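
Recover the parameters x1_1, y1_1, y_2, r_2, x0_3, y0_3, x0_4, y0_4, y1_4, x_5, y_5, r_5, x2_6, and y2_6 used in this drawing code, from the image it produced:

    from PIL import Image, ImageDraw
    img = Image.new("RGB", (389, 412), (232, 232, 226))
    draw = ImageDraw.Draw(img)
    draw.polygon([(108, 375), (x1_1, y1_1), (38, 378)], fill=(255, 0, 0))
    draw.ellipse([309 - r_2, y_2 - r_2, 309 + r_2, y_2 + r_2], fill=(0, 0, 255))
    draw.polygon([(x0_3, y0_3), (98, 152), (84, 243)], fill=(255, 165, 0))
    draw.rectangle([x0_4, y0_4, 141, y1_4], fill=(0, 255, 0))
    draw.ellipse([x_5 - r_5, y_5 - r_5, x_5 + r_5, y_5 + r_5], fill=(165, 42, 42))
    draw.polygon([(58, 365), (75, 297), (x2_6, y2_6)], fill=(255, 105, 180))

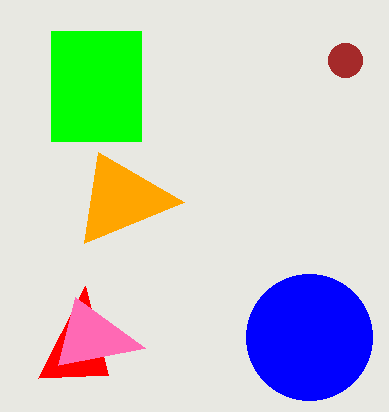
x1_1 = 85, y1_1 = 286, y_2 = 337, r_2 = 63, x0_3 = 184, y0_3 = 202, x0_4 = 51, y0_4 = 31, y1_4 = 141, x_5 = 345, y_5 = 60, r_5 = 17, x2_6 = 145, y2_6 = 348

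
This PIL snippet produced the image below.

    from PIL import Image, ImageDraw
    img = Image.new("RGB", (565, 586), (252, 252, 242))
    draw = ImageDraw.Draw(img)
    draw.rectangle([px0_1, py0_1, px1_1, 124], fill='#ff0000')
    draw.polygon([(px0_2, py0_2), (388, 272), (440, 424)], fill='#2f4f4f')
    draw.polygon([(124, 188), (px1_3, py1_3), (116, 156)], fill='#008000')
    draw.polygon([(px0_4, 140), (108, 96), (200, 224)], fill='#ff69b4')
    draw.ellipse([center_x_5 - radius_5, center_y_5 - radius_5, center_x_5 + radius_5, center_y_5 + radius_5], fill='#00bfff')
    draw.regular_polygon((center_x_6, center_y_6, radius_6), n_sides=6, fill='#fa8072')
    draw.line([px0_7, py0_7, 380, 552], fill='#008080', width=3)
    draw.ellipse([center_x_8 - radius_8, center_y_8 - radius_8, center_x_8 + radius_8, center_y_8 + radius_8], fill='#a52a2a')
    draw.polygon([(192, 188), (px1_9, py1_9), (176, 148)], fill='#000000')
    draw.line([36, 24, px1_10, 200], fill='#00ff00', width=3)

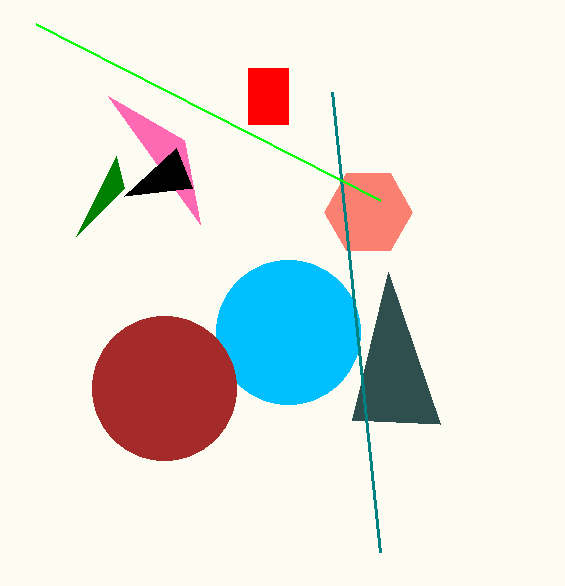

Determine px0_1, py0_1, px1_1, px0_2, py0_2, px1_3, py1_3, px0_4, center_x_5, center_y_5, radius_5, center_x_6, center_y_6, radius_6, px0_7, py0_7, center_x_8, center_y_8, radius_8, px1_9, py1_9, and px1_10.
px0_1 = 248
py0_1 = 68
px1_1 = 288
px0_2 = 352
py0_2 = 420
px1_3 = 76
py1_3 = 236
px0_4 = 184
center_x_5 = 288
center_y_5 = 332
radius_5 = 72
center_x_6 = 368
center_y_6 = 212
radius_6 = 44
px0_7 = 332
py0_7 = 92
center_x_8 = 164
center_y_8 = 388
radius_8 = 72
px1_9 = 124
py1_9 = 196
px1_10 = 380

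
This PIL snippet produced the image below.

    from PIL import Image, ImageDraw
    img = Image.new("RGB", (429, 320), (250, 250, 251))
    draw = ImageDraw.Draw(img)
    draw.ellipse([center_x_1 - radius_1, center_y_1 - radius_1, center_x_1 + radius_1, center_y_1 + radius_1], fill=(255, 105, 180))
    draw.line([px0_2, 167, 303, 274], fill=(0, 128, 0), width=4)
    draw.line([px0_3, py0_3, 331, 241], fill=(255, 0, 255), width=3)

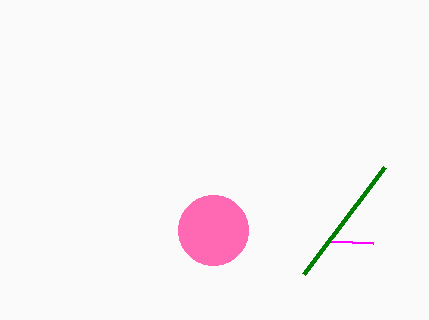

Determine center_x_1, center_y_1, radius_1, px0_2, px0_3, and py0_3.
center_x_1 = 213, center_y_1 = 230, radius_1 = 35, px0_2 = 384, px0_3 = 373, py0_3 = 243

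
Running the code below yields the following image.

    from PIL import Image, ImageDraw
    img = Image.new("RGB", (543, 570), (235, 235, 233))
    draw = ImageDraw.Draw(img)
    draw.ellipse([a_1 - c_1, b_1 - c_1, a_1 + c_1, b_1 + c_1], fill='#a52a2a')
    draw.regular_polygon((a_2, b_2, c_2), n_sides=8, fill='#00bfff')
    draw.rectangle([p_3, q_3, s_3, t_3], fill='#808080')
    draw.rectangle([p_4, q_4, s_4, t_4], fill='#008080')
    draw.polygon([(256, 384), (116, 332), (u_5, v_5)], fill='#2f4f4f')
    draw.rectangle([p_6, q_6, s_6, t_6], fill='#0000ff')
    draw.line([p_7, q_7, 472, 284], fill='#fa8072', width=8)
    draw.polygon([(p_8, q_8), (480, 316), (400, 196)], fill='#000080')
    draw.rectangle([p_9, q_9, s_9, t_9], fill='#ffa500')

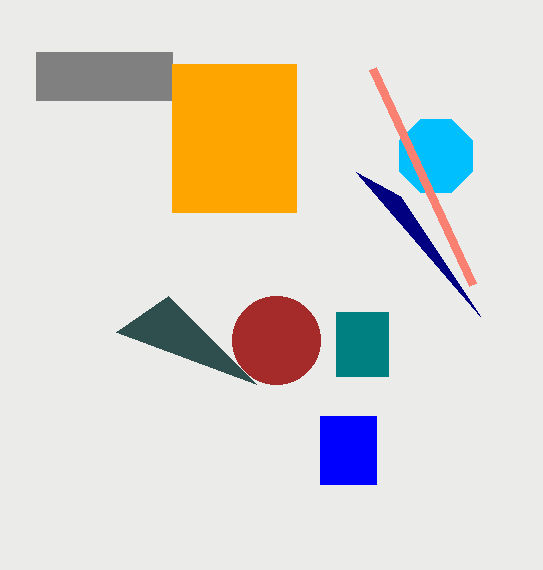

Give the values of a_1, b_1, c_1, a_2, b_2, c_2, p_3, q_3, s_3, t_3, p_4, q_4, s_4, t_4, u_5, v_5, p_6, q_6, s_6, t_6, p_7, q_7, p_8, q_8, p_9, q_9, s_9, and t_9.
a_1 = 276, b_1 = 340, c_1 = 44, a_2 = 436, b_2 = 156, c_2 = 40, p_3 = 36, q_3 = 52, s_3 = 172, t_3 = 100, p_4 = 336, q_4 = 312, s_4 = 388, t_4 = 376, u_5 = 168, v_5 = 296, p_6 = 320, q_6 = 416, s_6 = 376, t_6 = 484, p_7 = 372, q_7 = 68, p_8 = 356, q_8 = 172, p_9 = 172, q_9 = 64, s_9 = 296, t_9 = 212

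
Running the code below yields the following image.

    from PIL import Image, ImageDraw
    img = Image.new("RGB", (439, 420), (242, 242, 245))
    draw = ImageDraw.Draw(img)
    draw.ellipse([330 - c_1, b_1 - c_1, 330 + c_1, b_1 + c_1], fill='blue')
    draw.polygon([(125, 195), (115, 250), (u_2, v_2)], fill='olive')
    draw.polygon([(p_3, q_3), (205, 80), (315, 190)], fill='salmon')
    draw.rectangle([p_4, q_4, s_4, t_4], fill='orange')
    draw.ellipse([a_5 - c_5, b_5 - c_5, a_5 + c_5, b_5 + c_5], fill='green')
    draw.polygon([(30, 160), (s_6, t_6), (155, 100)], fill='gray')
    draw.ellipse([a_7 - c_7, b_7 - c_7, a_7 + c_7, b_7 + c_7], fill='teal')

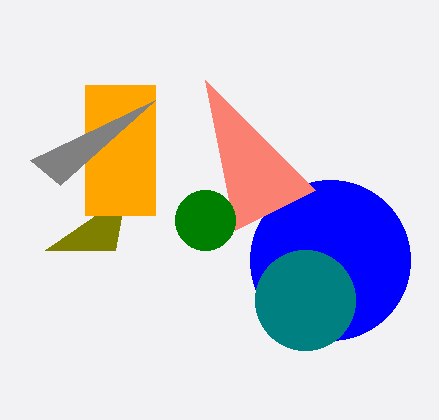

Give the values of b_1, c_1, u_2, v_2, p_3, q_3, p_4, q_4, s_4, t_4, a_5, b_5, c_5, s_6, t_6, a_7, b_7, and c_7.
b_1 = 260; c_1 = 80; u_2 = 45; v_2 = 250; p_3 = 235; q_3 = 230; p_4 = 85; q_4 = 85; s_4 = 155; t_4 = 215; a_5 = 205; b_5 = 220; c_5 = 30; s_6 = 60; t_6 = 185; a_7 = 305; b_7 = 300; c_7 = 50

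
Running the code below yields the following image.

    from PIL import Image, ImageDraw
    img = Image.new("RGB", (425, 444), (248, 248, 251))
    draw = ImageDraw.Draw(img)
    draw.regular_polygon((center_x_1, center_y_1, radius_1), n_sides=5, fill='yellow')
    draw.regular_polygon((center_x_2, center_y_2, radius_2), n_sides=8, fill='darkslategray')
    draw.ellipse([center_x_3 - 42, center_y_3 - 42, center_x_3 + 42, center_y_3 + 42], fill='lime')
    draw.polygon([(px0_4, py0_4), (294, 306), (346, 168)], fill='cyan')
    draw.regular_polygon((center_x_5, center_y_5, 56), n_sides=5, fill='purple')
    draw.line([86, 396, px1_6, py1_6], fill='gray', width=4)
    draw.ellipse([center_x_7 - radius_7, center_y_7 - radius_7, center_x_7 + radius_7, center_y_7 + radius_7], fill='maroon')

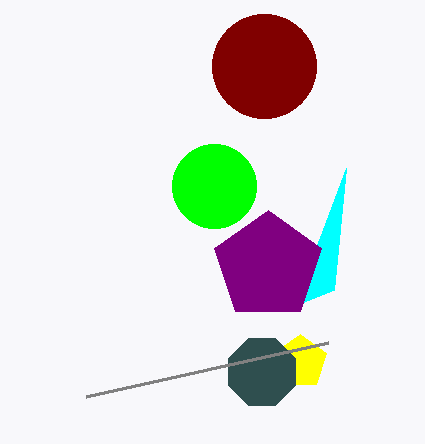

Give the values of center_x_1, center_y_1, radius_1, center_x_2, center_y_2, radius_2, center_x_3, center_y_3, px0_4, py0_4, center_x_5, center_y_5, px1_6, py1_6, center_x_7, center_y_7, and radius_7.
center_x_1 = 300, center_y_1 = 362, radius_1 = 28, center_x_2 = 262, center_y_2 = 372, radius_2 = 36, center_x_3 = 214, center_y_3 = 186, px0_4 = 334, py0_4 = 290, center_x_5 = 268, center_y_5 = 266, px1_6 = 328, py1_6 = 342, center_x_7 = 264, center_y_7 = 66, radius_7 = 52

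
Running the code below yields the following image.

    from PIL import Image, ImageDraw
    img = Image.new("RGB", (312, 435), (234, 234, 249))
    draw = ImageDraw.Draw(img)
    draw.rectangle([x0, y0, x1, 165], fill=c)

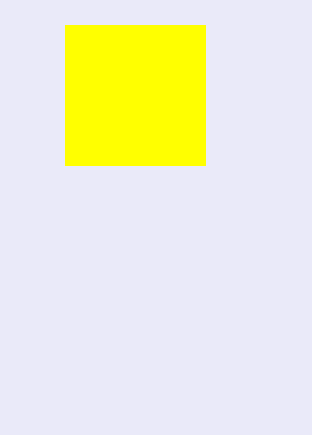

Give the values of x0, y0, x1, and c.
x0 = 65
y0 = 25
x1 = 205
c = 'yellow'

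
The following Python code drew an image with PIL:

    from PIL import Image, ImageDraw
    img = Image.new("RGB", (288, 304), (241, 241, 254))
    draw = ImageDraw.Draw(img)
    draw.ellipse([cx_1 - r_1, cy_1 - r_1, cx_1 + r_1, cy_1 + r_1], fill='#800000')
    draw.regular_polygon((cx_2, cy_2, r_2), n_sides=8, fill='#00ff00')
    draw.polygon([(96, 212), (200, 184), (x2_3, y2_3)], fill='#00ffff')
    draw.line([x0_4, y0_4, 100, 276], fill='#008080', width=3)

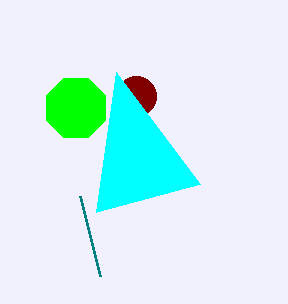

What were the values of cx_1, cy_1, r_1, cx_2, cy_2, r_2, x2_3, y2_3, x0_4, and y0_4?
cx_1 = 136, cy_1 = 96, r_1 = 20, cx_2 = 76, cy_2 = 108, r_2 = 32, x2_3 = 116, y2_3 = 72, x0_4 = 80, y0_4 = 196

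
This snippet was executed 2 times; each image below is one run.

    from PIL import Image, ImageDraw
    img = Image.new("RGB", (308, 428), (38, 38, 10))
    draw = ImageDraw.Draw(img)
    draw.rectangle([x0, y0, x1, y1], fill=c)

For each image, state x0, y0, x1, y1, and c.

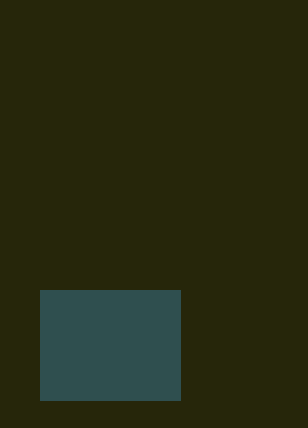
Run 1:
x0 = 40; y0 = 290; x1 = 180; y1 = 400; c = 'darkslategray'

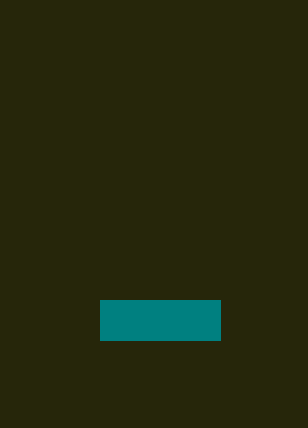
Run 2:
x0 = 100
y0 = 300
x1 = 220
y1 = 340
c = 'teal'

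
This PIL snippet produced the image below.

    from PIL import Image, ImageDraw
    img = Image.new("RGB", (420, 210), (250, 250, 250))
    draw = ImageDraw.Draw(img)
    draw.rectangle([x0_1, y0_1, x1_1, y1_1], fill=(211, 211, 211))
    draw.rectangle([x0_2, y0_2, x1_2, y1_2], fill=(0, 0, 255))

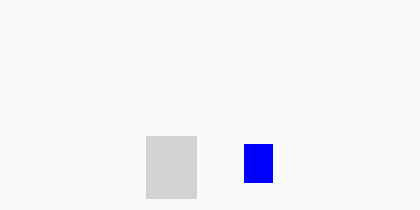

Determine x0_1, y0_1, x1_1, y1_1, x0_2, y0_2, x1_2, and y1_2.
x0_1 = 146
y0_1 = 136
x1_1 = 196
y1_1 = 198
x0_2 = 244
y0_2 = 144
x1_2 = 272
y1_2 = 182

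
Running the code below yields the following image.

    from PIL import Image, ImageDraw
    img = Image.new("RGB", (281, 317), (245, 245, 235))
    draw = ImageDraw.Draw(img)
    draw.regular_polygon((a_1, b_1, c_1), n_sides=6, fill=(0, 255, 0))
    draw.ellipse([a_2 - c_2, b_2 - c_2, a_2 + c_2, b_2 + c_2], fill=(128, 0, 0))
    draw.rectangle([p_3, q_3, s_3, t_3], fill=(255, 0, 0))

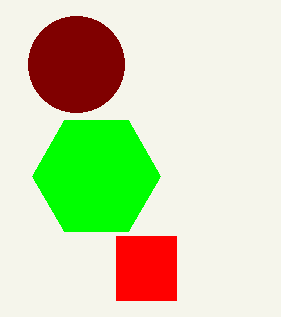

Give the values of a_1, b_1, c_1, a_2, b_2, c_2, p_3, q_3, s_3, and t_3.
a_1 = 96
b_1 = 176
c_1 = 64
a_2 = 76
b_2 = 64
c_2 = 48
p_3 = 116
q_3 = 236
s_3 = 176
t_3 = 300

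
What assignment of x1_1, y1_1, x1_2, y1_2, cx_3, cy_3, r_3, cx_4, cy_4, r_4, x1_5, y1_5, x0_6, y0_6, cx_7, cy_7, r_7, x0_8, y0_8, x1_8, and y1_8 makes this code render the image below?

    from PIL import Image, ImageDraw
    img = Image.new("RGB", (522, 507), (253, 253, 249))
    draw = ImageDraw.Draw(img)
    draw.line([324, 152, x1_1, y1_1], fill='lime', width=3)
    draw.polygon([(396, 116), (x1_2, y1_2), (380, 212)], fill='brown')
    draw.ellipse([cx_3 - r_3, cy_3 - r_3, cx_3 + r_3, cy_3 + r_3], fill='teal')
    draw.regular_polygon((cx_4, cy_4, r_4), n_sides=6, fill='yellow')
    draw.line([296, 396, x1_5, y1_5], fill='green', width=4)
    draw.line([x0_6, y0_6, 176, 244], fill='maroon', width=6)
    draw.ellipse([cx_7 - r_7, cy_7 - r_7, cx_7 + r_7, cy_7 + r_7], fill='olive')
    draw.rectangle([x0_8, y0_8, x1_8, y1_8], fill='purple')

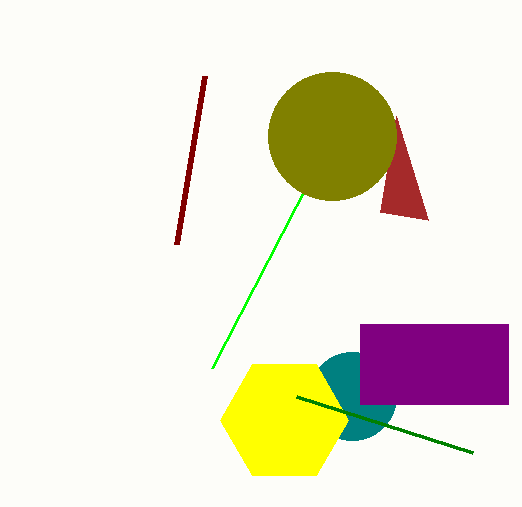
x1_1 = 212; y1_1 = 368; x1_2 = 428; y1_2 = 220; cx_3 = 352; cy_3 = 396; r_3 = 44; cx_4 = 284; cy_4 = 420; r_4 = 64; x1_5 = 472; y1_5 = 452; x0_6 = 204; y0_6 = 76; cx_7 = 332; cy_7 = 136; r_7 = 64; x0_8 = 360; y0_8 = 324; x1_8 = 508; y1_8 = 404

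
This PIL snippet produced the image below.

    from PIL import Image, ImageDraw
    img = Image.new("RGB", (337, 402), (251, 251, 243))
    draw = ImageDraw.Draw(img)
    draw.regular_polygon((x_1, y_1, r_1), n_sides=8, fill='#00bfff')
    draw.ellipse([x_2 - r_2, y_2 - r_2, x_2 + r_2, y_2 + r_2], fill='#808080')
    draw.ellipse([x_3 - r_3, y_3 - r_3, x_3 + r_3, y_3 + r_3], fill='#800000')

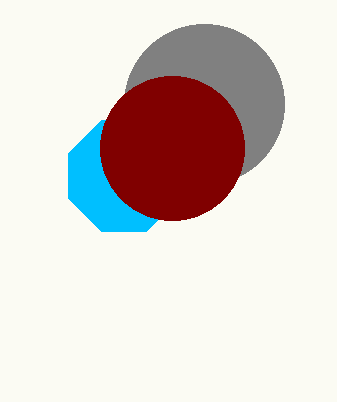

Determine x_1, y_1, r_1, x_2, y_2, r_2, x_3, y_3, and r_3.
x_1 = 124, y_1 = 176, r_1 = 60, x_2 = 204, y_2 = 104, r_2 = 80, x_3 = 172, y_3 = 148, r_3 = 72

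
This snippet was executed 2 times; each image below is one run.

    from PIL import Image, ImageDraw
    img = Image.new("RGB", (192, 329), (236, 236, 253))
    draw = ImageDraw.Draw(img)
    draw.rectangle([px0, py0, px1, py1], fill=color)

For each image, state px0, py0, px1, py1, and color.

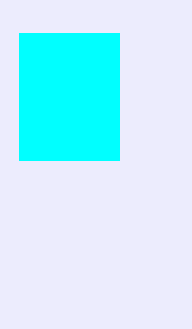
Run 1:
px0 = 19; py0 = 33; px1 = 119; py1 = 160; color = 'cyan'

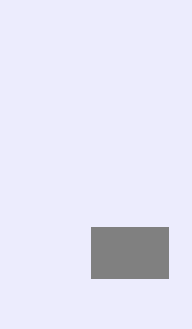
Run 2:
px0 = 91, py0 = 227, px1 = 168, py1 = 278, color = 'gray'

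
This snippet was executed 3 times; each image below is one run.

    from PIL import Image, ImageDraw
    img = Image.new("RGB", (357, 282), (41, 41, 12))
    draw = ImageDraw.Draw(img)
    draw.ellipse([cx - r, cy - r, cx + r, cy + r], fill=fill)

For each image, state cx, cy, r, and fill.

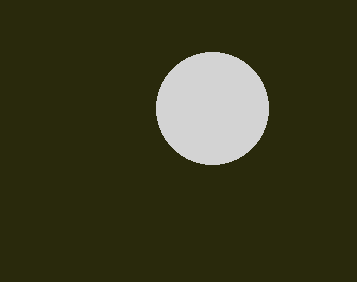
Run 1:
cx = 212; cy = 108; r = 56; fill = 'lightgray'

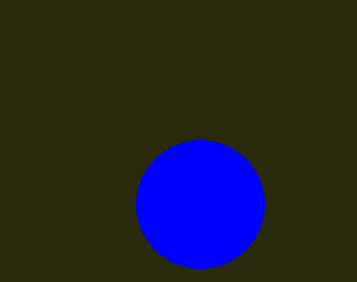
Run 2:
cx = 200, cy = 204, r = 64, fill = 'blue'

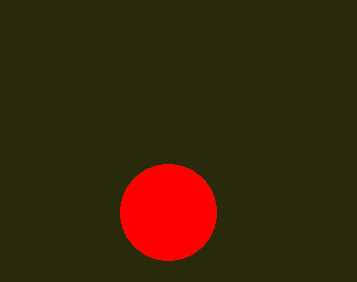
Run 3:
cx = 168, cy = 212, r = 48, fill = 'red'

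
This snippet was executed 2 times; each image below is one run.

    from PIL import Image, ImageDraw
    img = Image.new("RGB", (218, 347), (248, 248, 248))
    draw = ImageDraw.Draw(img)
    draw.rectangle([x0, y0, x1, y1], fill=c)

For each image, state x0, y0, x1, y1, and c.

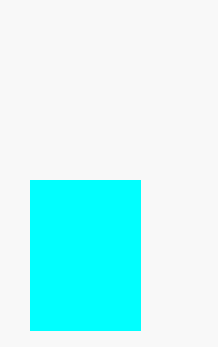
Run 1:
x0 = 30, y0 = 180, x1 = 140, y1 = 330, c = 'cyan'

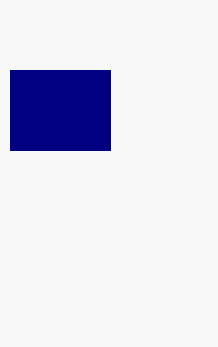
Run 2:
x0 = 10; y0 = 70; x1 = 110; y1 = 150; c = 'navy'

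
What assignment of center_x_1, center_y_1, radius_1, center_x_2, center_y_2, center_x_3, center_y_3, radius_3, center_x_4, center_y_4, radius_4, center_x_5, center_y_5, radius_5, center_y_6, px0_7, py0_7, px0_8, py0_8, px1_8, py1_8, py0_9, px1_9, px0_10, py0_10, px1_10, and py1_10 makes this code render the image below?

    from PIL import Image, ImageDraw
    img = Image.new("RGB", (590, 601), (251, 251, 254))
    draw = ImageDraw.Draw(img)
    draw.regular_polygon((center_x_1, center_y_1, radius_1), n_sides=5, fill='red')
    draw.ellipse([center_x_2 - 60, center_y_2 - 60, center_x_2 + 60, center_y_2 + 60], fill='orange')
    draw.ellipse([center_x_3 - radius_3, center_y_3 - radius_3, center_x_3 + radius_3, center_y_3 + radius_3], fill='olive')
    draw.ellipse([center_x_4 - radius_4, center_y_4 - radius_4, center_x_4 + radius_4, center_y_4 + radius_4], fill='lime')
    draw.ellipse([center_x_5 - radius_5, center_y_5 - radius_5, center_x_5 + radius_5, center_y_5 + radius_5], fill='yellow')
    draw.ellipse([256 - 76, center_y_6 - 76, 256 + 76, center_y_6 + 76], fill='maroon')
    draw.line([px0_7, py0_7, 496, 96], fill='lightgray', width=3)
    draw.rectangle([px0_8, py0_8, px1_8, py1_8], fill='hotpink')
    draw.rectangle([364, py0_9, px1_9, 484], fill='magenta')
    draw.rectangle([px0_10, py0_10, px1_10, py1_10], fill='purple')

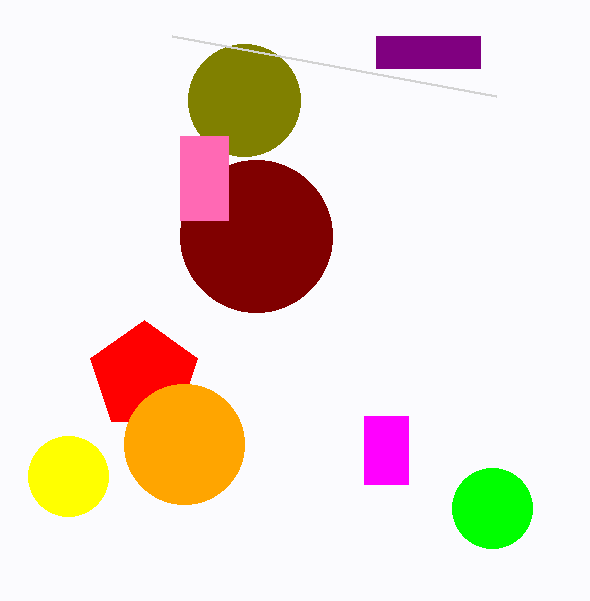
center_x_1 = 144, center_y_1 = 376, radius_1 = 56, center_x_2 = 184, center_y_2 = 444, center_x_3 = 244, center_y_3 = 100, radius_3 = 56, center_x_4 = 492, center_y_4 = 508, radius_4 = 40, center_x_5 = 68, center_y_5 = 476, radius_5 = 40, center_y_6 = 236, px0_7 = 172, py0_7 = 36, px0_8 = 180, py0_8 = 136, px1_8 = 228, py1_8 = 220, py0_9 = 416, px1_9 = 408, px0_10 = 376, py0_10 = 36, px1_10 = 480, py1_10 = 68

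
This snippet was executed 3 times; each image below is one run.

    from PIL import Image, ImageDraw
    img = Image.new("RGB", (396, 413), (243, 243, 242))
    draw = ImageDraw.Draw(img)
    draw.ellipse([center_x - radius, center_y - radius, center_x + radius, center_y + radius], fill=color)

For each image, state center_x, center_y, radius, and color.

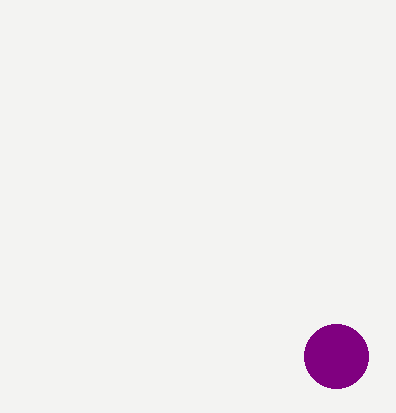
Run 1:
center_x = 336; center_y = 356; radius = 32; color = 'purple'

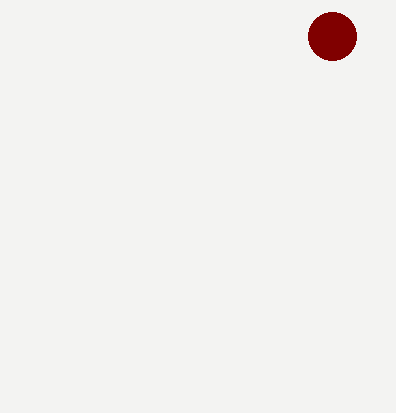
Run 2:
center_x = 332; center_y = 36; radius = 24; color = 'maroon'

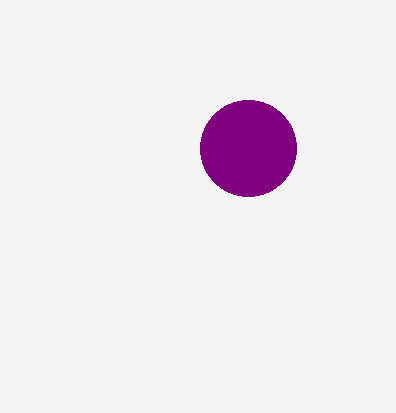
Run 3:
center_x = 248, center_y = 148, radius = 48, color = 'purple'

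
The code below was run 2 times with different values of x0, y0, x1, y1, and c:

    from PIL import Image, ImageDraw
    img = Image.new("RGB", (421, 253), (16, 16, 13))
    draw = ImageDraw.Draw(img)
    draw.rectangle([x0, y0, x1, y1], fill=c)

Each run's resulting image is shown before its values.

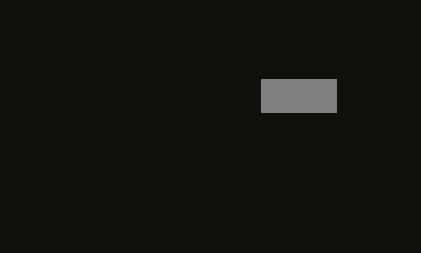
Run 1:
x0 = 261, y0 = 79, x1 = 336, y1 = 112, c = 'gray'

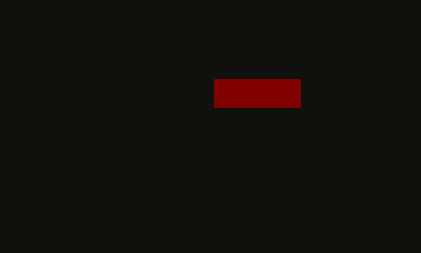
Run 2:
x0 = 214; y0 = 79; x1 = 300; y1 = 107; c = 'maroon'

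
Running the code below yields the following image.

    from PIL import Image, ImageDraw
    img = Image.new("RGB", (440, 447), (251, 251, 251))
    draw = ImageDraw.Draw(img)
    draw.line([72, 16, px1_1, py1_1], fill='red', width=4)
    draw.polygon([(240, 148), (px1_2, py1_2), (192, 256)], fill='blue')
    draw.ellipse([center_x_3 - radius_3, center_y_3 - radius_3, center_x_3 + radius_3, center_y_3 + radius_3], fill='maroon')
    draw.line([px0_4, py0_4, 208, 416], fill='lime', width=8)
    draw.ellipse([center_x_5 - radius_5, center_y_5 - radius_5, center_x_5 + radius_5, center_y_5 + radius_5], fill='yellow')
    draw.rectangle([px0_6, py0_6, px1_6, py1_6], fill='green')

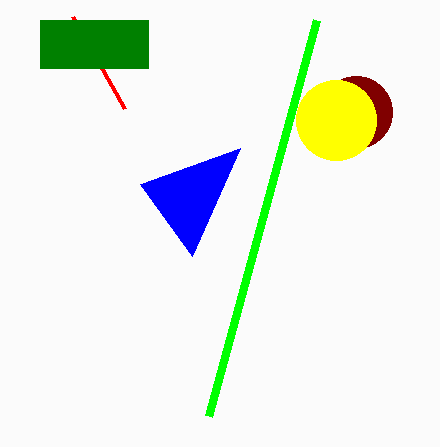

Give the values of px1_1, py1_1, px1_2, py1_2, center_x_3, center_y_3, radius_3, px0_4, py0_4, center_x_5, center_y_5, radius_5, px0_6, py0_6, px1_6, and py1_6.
px1_1 = 124; py1_1 = 108; px1_2 = 140; py1_2 = 184; center_x_3 = 356; center_y_3 = 112; radius_3 = 36; px0_4 = 316; py0_4 = 20; center_x_5 = 336; center_y_5 = 120; radius_5 = 40; px0_6 = 40; py0_6 = 20; px1_6 = 148; py1_6 = 68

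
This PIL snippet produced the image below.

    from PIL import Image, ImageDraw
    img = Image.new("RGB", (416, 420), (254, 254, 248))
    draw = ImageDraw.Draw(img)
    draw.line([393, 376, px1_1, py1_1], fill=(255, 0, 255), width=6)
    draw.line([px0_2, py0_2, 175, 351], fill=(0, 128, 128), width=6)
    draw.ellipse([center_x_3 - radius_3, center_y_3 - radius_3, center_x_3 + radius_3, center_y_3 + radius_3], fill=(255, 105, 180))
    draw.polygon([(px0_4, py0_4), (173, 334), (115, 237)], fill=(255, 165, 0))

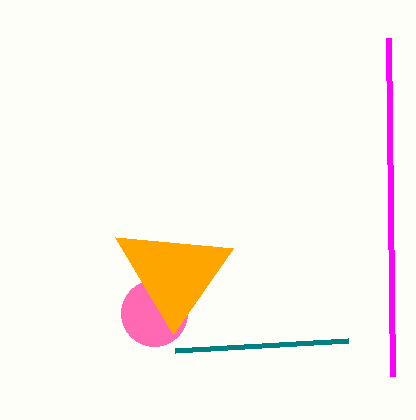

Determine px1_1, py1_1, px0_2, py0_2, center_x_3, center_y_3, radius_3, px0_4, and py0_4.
px1_1 = 389; py1_1 = 38; px0_2 = 348; py0_2 = 341; center_x_3 = 154; center_y_3 = 313; radius_3 = 33; px0_4 = 233; py0_4 = 248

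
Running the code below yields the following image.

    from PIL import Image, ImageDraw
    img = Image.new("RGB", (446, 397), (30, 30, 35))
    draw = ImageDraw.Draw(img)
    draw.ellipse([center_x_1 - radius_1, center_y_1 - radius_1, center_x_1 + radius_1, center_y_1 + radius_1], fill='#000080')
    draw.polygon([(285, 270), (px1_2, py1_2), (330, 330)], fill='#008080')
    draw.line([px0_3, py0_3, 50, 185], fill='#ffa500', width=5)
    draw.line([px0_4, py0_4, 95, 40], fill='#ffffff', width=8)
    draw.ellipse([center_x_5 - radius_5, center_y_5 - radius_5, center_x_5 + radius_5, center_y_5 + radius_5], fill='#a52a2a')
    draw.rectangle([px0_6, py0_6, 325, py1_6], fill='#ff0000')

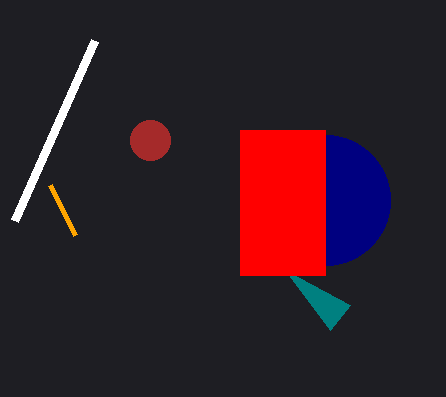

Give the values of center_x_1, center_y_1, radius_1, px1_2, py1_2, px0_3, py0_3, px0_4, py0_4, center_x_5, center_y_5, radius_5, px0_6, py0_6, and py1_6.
center_x_1 = 325
center_y_1 = 200
radius_1 = 65
px1_2 = 350
py1_2 = 305
px0_3 = 75
py0_3 = 235
px0_4 = 15
py0_4 = 220
center_x_5 = 150
center_y_5 = 140
radius_5 = 20
px0_6 = 240
py0_6 = 130
py1_6 = 275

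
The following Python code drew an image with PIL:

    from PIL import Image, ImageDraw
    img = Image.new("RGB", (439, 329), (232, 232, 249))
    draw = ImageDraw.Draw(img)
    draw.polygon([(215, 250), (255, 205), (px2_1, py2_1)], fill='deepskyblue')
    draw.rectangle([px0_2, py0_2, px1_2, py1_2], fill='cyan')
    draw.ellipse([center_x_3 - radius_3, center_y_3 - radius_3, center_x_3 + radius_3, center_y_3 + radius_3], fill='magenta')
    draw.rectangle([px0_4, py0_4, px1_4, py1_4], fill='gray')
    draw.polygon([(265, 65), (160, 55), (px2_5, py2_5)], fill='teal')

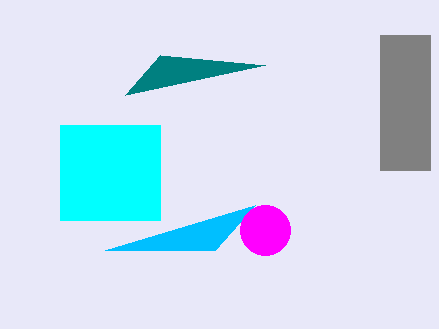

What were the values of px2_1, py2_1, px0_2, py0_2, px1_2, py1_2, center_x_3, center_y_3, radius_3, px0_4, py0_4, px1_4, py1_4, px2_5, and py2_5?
px2_1 = 105; py2_1 = 250; px0_2 = 60; py0_2 = 125; px1_2 = 160; py1_2 = 220; center_x_3 = 265; center_y_3 = 230; radius_3 = 25; px0_4 = 380; py0_4 = 35; px1_4 = 430; py1_4 = 170; px2_5 = 125; py2_5 = 95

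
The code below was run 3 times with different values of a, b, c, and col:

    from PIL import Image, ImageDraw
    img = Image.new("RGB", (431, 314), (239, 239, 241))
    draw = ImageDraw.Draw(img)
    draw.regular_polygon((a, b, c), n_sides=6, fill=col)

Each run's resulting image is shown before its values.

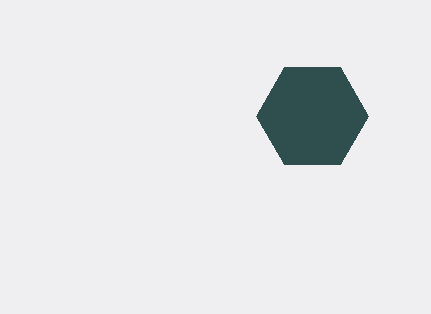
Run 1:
a = 312
b = 116
c = 56
col = 'darkslategray'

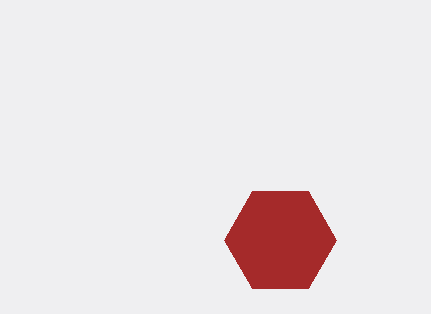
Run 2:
a = 280; b = 240; c = 56; col = 'brown'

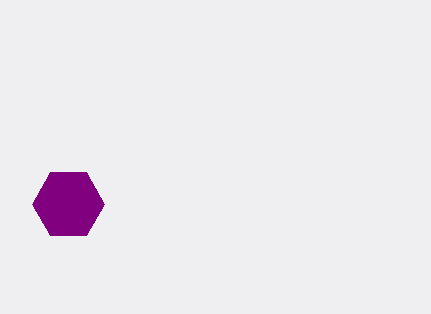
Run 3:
a = 68
b = 204
c = 36
col = 'purple'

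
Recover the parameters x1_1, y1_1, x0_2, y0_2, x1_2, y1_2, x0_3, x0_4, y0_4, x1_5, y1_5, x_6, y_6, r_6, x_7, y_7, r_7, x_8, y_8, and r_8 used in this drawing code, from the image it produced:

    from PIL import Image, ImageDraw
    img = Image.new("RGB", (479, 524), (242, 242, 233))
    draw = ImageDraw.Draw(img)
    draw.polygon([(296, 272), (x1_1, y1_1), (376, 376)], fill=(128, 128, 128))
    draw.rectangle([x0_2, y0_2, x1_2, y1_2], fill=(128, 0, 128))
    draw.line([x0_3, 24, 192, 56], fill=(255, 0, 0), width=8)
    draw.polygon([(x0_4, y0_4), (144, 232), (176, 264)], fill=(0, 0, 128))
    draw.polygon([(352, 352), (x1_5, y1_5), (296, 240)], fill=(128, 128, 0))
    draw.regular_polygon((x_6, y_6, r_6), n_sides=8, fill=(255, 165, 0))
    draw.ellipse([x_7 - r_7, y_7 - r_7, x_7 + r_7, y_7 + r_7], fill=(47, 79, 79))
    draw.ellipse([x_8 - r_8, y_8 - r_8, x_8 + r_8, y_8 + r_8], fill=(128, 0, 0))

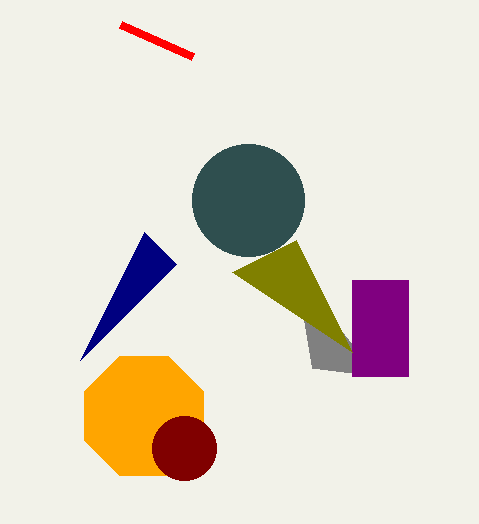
x1_1 = 312
y1_1 = 368
x0_2 = 352
y0_2 = 280
x1_2 = 408
y1_2 = 376
x0_3 = 120
x0_4 = 80
y0_4 = 360
x1_5 = 232
y1_5 = 272
x_6 = 144
y_6 = 416
r_6 = 64
x_7 = 248
y_7 = 200
r_7 = 56
x_8 = 184
y_8 = 448
r_8 = 32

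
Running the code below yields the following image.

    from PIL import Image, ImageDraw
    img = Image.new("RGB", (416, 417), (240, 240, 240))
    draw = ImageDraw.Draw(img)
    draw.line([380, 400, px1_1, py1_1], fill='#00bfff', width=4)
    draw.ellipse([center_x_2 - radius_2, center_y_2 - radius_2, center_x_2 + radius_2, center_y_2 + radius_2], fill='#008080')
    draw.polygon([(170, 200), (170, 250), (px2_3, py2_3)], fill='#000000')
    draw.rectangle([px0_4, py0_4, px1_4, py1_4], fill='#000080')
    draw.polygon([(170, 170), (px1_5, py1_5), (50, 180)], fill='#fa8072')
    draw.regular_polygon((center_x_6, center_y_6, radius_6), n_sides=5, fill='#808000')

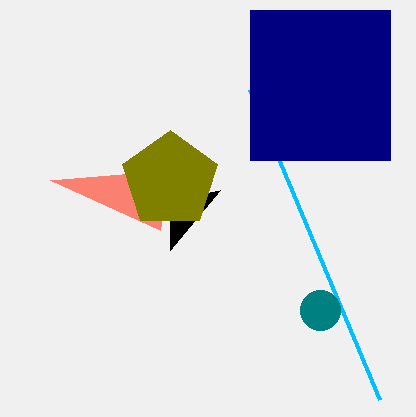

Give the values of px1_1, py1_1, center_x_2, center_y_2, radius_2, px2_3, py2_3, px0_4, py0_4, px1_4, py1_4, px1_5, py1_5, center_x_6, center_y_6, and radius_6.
px1_1 = 250; py1_1 = 90; center_x_2 = 320; center_y_2 = 310; radius_2 = 20; px2_3 = 220; py2_3 = 190; px0_4 = 250; py0_4 = 10; px1_4 = 390; py1_4 = 160; px1_5 = 160; py1_5 = 230; center_x_6 = 170; center_y_6 = 180; radius_6 = 50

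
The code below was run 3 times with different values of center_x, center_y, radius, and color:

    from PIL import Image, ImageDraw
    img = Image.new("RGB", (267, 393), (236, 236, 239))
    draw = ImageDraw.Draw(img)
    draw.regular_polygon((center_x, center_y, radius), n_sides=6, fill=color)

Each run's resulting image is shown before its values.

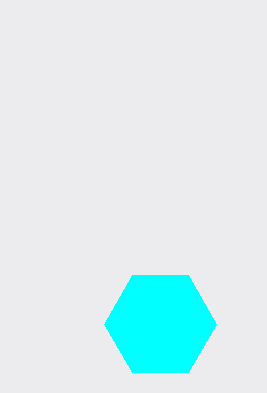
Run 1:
center_x = 160; center_y = 324; radius = 56; color = 'cyan'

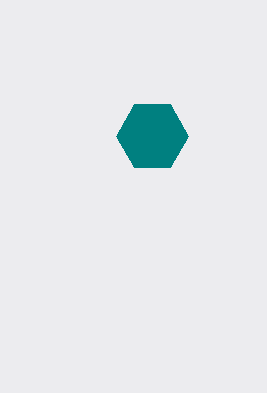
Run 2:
center_x = 152
center_y = 136
radius = 36
color = 'teal'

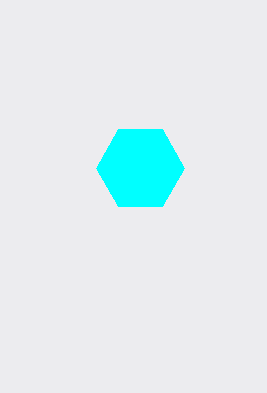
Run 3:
center_x = 140, center_y = 168, radius = 44, color = 'cyan'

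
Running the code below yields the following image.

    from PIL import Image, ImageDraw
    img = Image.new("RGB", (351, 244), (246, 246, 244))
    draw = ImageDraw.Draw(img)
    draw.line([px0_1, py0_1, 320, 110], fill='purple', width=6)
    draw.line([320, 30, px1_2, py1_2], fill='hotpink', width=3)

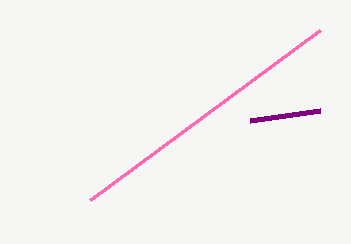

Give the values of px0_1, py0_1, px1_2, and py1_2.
px0_1 = 250; py0_1 = 120; px1_2 = 90; py1_2 = 200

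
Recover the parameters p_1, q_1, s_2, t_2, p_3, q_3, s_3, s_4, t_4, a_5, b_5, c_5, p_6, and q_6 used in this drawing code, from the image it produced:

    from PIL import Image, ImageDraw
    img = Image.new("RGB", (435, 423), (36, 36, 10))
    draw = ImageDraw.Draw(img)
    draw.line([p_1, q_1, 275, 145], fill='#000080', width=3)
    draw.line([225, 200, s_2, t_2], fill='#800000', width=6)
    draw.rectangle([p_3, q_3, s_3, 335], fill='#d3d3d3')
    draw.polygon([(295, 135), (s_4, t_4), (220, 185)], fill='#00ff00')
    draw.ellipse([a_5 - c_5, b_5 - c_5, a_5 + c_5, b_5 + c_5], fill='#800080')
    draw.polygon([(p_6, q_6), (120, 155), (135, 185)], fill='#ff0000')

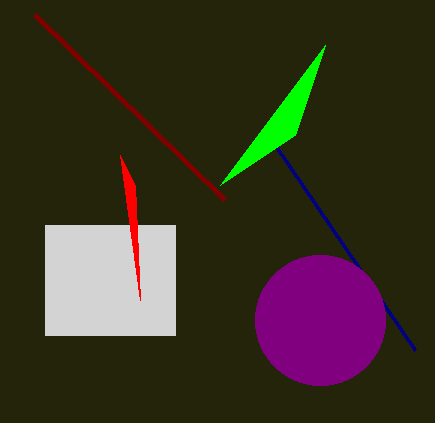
p_1 = 415; q_1 = 350; s_2 = 35; t_2 = 15; p_3 = 45; q_3 = 225; s_3 = 175; s_4 = 325; t_4 = 45; a_5 = 320; b_5 = 320; c_5 = 65; p_6 = 140; q_6 = 300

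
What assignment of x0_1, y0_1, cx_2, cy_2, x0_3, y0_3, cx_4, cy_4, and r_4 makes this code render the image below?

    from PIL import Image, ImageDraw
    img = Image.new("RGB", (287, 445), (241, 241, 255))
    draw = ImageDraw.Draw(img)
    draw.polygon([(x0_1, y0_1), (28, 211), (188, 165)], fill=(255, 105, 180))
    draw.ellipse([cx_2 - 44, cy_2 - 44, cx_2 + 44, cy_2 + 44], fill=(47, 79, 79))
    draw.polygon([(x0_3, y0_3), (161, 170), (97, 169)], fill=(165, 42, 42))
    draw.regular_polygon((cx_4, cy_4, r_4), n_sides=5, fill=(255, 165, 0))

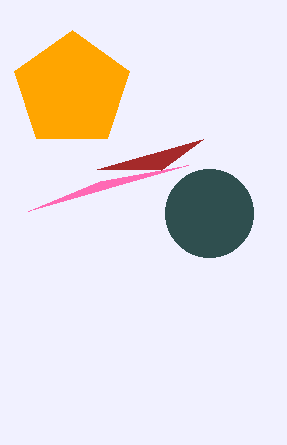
x0_1 = 100
y0_1 = 181
cx_2 = 209
cy_2 = 213
x0_3 = 203
y0_3 = 139
cx_4 = 72
cy_4 = 90
r_4 = 60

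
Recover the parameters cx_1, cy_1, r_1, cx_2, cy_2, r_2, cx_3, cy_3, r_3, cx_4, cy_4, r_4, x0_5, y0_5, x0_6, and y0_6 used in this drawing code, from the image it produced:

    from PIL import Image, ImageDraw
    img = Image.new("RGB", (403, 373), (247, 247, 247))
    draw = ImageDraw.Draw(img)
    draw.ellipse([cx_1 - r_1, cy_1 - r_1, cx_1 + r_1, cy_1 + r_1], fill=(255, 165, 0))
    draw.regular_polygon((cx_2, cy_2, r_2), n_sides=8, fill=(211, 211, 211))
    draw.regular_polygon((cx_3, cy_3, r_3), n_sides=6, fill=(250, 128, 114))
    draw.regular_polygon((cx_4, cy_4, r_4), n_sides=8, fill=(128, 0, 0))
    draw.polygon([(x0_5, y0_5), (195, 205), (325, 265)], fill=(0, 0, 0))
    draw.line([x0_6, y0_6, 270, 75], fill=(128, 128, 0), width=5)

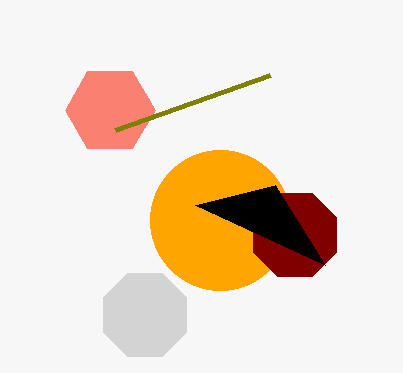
cx_1 = 220
cy_1 = 220
r_1 = 70
cx_2 = 145
cy_2 = 315
r_2 = 45
cx_3 = 110
cy_3 = 110
r_3 = 45
cx_4 = 295
cy_4 = 235
r_4 = 45
x0_5 = 275
y0_5 = 185
x0_6 = 115
y0_6 = 130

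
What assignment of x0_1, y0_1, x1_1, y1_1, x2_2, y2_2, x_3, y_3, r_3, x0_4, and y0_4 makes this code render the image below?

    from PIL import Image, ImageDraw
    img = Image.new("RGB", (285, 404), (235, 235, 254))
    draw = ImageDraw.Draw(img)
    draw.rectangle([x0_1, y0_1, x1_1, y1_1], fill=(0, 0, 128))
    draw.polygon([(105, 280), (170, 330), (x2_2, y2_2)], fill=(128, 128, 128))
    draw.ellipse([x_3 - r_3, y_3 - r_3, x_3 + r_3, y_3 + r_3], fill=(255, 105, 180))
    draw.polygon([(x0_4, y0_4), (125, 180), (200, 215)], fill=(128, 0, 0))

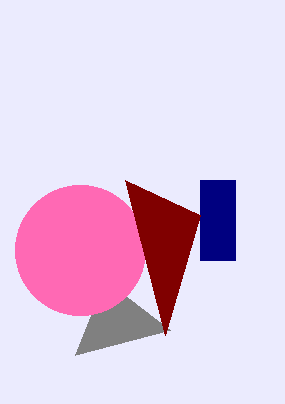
x0_1 = 200, y0_1 = 180, x1_1 = 235, y1_1 = 260, x2_2 = 75, y2_2 = 355, x_3 = 80, y_3 = 250, r_3 = 65, x0_4 = 165, y0_4 = 335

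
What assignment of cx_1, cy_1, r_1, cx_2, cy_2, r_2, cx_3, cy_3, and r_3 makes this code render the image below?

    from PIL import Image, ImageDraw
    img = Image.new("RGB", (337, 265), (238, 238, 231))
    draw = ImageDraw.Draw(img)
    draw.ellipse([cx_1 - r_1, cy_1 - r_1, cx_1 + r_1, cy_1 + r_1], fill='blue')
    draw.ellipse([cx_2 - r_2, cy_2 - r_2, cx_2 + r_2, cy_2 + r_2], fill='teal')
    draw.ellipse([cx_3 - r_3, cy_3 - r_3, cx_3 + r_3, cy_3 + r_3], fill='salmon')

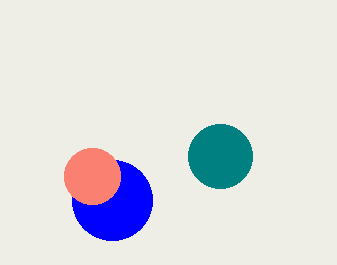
cx_1 = 112
cy_1 = 200
r_1 = 40
cx_2 = 220
cy_2 = 156
r_2 = 32
cx_3 = 92
cy_3 = 176
r_3 = 28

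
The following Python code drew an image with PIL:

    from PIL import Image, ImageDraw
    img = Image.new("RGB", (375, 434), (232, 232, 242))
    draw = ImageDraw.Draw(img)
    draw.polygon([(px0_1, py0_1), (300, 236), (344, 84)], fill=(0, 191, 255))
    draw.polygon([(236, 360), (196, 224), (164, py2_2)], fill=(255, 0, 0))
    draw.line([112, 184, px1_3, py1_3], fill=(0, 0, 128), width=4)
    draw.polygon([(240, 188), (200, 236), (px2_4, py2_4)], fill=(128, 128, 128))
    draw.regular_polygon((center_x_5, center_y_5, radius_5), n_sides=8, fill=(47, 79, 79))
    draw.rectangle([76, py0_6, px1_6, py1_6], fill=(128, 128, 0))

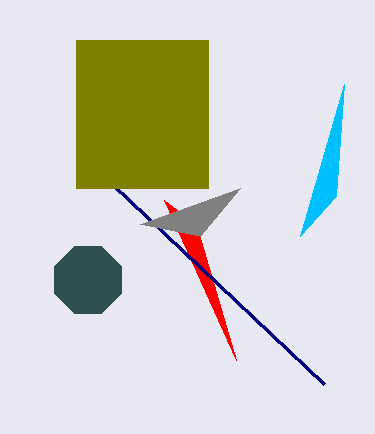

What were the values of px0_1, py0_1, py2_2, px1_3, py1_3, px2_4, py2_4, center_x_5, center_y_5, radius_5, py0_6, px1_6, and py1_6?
px0_1 = 336; py0_1 = 196; py2_2 = 200; px1_3 = 324; py1_3 = 384; px2_4 = 140; py2_4 = 224; center_x_5 = 88; center_y_5 = 280; radius_5 = 36; py0_6 = 40; px1_6 = 208; py1_6 = 188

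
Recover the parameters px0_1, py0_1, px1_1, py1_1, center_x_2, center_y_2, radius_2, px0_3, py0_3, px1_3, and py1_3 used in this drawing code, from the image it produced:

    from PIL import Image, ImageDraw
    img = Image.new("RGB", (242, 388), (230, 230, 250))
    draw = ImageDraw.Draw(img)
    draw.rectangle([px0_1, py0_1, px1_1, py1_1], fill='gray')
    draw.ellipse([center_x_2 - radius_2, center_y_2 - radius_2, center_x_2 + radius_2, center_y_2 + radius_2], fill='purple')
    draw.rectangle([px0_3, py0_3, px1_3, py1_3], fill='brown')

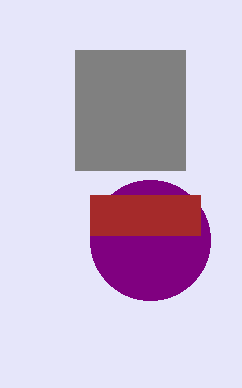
px0_1 = 75; py0_1 = 50; px1_1 = 185; py1_1 = 170; center_x_2 = 150; center_y_2 = 240; radius_2 = 60; px0_3 = 90; py0_3 = 195; px1_3 = 200; py1_3 = 235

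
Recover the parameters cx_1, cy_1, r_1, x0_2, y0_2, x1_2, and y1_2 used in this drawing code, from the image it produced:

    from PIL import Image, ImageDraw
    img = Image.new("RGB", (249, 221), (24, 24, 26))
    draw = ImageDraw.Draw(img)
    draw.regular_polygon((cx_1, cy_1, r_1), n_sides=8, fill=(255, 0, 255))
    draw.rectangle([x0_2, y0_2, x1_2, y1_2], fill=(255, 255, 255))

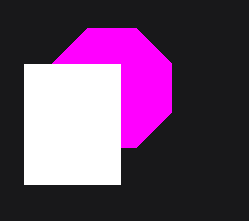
cx_1 = 112
cy_1 = 88
r_1 = 64
x0_2 = 24
y0_2 = 64
x1_2 = 120
y1_2 = 184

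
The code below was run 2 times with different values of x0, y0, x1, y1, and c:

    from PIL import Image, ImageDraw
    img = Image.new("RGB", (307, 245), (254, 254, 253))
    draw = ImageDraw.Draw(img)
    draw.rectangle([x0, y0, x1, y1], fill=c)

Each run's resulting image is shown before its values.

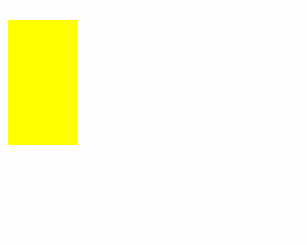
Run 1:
x0 = 8, y0 = 20, x1 = 76, y1 = 144, c = 'yellow'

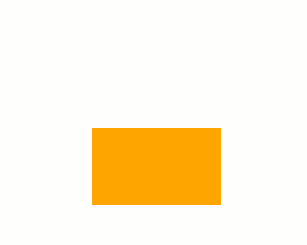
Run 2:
x0 = 92
y0 = 128
x1 = 220
y1 = 204
c = 'orange'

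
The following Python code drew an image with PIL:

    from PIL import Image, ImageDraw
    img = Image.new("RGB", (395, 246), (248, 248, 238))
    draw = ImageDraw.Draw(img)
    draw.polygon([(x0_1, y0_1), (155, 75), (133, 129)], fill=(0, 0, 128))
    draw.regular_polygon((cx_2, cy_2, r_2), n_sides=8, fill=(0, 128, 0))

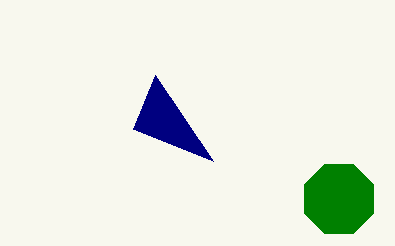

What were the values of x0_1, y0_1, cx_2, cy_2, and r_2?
x0_1 = 213
y0_1 = 161
cx_2 = 339
cy_2 = 199
r_2 = 37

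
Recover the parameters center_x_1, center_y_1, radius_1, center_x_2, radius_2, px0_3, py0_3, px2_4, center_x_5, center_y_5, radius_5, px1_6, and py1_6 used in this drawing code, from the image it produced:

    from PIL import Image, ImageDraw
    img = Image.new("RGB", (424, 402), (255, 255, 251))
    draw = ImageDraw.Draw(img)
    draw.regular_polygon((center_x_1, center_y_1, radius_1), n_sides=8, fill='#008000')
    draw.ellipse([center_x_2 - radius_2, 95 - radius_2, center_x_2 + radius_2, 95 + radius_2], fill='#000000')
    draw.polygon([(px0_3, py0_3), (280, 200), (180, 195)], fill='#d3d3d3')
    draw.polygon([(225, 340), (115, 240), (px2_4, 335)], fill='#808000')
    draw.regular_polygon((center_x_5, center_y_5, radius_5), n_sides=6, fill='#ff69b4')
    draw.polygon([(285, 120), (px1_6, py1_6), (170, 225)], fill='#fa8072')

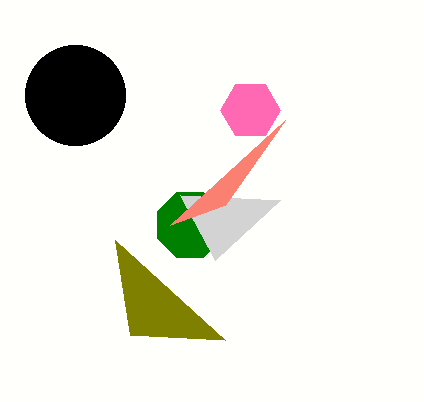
center_x_1 = 190
center_y_1 = 225
radius_1 = 35
center_x_2 = 75
radius_2 = 50
px0_3 = 215
py0_3 = 260
px2_4 = 130
center_x_5 = 250
center_y_5 = 110
radius_5 = 30
px1_6 = 225
py1_6 = 205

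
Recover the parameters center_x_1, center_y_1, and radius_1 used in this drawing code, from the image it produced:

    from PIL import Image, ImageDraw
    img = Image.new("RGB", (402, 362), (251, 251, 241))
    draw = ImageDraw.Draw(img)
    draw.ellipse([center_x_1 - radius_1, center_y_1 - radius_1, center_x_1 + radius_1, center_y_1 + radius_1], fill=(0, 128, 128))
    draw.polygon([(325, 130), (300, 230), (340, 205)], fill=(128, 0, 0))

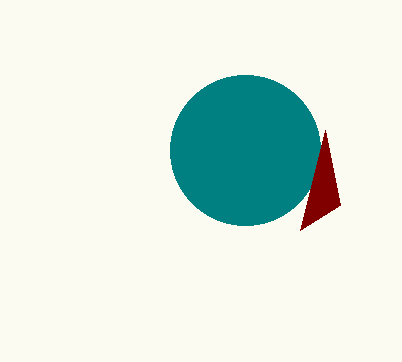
center_x_1 = 245, center_y_1 = 150, radius_1 = 75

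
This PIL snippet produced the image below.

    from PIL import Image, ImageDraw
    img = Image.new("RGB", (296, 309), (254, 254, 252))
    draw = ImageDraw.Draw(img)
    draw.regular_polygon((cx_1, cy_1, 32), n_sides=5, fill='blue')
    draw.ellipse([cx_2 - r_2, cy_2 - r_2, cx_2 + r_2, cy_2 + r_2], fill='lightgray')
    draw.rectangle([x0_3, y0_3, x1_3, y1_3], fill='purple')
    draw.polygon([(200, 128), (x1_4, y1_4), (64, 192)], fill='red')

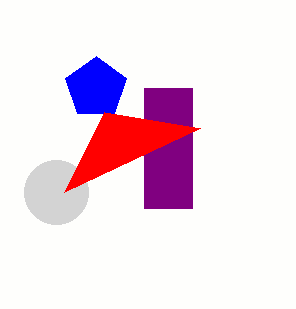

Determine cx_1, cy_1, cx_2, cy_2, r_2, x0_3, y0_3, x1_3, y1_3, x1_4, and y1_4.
cx_1 = 96
cy_1 = 88
cx_2 = 56
cy_2 = 192
r_2 = 32
x0_3 = 144
y0_3 = 88
x1_3 = 192
y1_3 = 208
x1_4 = 104
y1_4 = 112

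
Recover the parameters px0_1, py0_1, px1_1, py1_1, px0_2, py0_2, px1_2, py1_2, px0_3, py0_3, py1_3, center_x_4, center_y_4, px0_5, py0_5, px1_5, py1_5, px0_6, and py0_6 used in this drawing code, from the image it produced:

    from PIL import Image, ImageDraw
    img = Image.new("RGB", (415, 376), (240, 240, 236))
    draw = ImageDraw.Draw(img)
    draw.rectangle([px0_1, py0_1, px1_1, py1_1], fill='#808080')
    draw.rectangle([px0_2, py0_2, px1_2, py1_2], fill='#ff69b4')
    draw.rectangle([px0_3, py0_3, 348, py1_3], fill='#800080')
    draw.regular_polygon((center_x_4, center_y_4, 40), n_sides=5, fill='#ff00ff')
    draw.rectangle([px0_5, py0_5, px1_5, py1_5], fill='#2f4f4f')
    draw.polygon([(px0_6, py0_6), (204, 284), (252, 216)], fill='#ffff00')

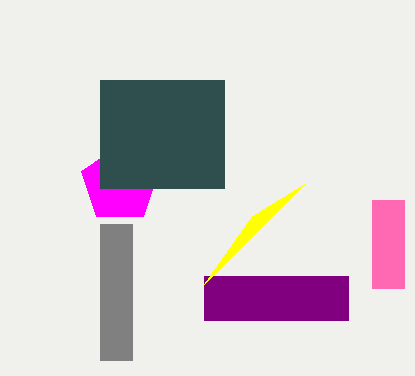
px0_1 = 100; py0_1 = 224; px1_1 = 132; py1_1 = 360; px0_2 = 372; py0_2 = 200; px1_2 = 404; py1_2 = 288; px0_3 = 204; py0_3 = 276; py1_3 = 320; center_x_4 = 120; center_y_4 = 184; px0_5 = 100; py0_5 = 80; px1_5 = 224; py1_5 = 188; px0_6 = 304; py0_6 = 184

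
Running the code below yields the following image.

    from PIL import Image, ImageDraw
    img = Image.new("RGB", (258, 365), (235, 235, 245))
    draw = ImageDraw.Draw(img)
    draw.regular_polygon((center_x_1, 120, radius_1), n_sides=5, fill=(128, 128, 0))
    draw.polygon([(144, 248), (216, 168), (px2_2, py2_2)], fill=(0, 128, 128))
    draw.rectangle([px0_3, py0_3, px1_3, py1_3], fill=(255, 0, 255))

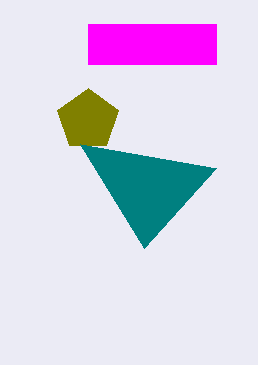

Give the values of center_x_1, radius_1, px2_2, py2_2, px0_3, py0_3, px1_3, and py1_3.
center_x_1 = 88; radius_1 = 32; px2_2 = 80; py2_2 = 144; px0_3 = 88; py0_3 = 24; px1_3 = 216; py1_3 = 64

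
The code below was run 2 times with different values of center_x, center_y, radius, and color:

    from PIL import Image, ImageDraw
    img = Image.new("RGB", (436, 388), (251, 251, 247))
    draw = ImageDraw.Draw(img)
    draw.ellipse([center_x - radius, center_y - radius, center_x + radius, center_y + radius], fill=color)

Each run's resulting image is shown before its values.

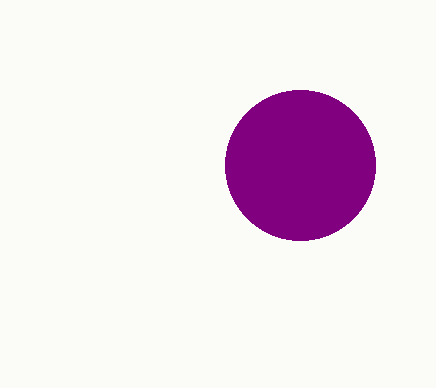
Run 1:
center_x = 300
center_y = 165
radius = 75
color = 'purple'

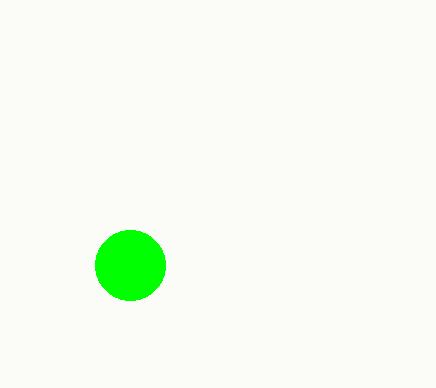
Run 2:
center_x = 130
center_y = 265
radius = 35
color = 'lime'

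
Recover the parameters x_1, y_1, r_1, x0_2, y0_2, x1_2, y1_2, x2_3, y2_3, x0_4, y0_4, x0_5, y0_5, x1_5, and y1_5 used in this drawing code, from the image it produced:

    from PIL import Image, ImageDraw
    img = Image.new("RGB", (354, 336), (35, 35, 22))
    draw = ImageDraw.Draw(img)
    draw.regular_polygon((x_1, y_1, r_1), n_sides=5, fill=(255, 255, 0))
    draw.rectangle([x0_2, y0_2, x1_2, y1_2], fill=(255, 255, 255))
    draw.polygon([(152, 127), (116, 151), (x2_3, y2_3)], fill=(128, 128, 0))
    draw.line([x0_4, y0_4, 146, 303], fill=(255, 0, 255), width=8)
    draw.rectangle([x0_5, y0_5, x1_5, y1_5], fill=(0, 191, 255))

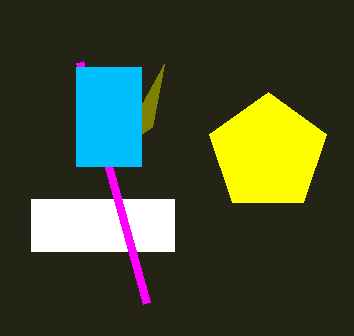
x_1 = 268; y_1 = 153; r_1 = 61; x0_2 = 31; y0_2 = 199; x1_2 = 174; y1_2 = 251; x2_3 = 164; y2_3 = 64; x0_4 = 79; y0_4 = 62; x0_5 = 76; y0_5 = 67; x1_5 = 141; y1_5 = 166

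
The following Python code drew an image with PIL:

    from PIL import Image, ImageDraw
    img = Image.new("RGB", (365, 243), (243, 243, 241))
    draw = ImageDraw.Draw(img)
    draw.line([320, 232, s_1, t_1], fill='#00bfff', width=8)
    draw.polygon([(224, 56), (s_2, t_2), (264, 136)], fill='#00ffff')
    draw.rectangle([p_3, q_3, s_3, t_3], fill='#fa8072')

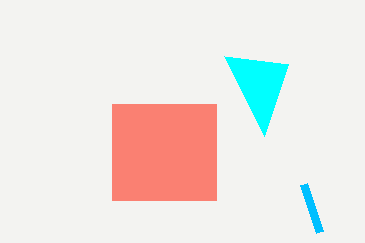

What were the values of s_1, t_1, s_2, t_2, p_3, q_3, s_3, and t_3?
s_1 = 304; t_1 = 184; s_2 = 288; t_2 = 64; p_3 = 112; q_3 = 104; s_3 = 216; t_3 = 200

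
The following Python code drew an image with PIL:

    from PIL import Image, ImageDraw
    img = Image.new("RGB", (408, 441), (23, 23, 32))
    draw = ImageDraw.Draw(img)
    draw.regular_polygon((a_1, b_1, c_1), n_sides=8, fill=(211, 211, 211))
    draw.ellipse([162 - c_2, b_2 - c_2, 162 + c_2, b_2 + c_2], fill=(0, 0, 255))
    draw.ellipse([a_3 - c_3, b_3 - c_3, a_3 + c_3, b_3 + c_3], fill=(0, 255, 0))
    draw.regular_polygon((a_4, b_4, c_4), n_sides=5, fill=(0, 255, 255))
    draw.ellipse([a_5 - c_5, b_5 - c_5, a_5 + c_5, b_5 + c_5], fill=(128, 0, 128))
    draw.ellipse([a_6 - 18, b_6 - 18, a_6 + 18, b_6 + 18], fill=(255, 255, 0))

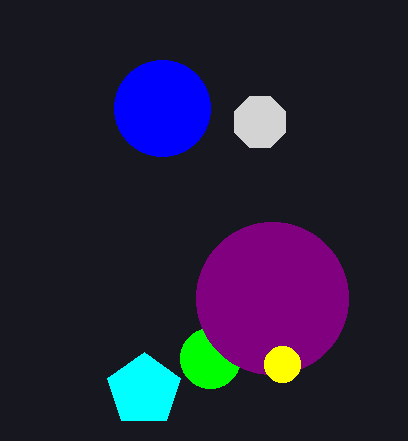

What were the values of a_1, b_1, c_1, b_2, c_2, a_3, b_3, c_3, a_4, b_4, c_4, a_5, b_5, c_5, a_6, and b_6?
a_1 = 260, b_1 = 122, c_1 = 28, b_2 = 108, c_2 = 48, a_3 = 210, b_3 = 358, c_3 = 30, a_4 = 144, b_4 = 390, c_4 = 38, a_5 = 272, b_5 = 298, c_5 = 76, a_6 = 282, b_6 = 364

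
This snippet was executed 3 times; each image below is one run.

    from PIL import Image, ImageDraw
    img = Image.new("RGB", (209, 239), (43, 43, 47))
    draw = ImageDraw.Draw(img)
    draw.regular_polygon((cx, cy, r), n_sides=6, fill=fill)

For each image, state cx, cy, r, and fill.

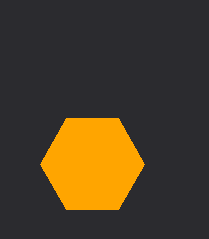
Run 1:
cx = 92, cy = 164, r = 52, fill = 'orange'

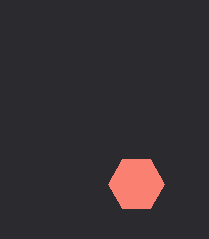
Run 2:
cx = 136; cy = 184; r = 28; fill = 'salmon'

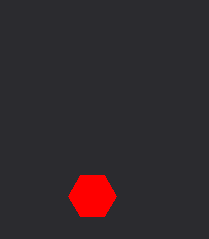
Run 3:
cx = 92, cy = 196, r = 24, fill = 'red'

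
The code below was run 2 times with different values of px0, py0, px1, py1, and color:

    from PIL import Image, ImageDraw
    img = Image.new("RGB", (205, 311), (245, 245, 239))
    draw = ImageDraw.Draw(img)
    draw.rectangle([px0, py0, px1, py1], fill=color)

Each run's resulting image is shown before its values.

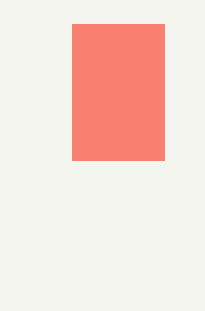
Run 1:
px0 = 72
py0 = 24
px1 = 164
py1 = 160
color = 'salmon'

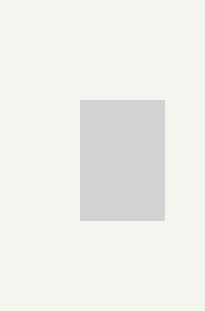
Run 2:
px0 = 80
py0 = 100
px1 = 164
py1 = 220
color = 'lightgray'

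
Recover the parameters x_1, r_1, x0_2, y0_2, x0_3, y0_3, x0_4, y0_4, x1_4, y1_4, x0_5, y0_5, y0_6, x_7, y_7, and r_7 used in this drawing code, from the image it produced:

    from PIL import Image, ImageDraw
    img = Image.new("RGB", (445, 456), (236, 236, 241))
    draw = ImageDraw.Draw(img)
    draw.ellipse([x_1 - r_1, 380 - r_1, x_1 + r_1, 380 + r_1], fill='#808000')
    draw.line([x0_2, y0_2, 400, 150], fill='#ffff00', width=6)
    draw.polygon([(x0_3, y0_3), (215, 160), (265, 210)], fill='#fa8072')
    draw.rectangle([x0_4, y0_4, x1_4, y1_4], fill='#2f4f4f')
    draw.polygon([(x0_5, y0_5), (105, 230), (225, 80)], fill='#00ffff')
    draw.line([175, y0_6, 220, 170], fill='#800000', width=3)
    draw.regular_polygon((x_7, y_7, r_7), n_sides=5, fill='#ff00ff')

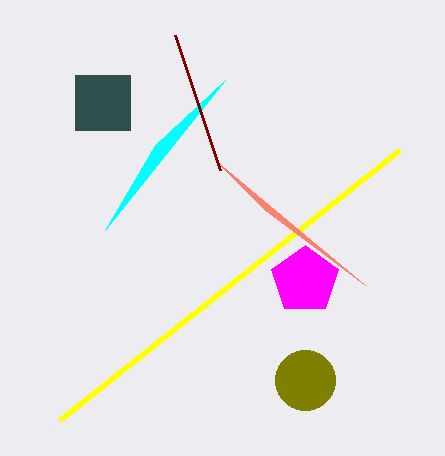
x_1 = 305, r_1 = 30, x0_2 = 60, y0_2 = 420, x0_3 = 365, y0_3 = 285, x0_4 = 75, y0_4 = 75, x1_4 = 130, y1_4 = 130, x0_5 = 155, y0_5 = 145, y0_6 = 35, x_7 = 305, y_7 = 280, r_7 = 35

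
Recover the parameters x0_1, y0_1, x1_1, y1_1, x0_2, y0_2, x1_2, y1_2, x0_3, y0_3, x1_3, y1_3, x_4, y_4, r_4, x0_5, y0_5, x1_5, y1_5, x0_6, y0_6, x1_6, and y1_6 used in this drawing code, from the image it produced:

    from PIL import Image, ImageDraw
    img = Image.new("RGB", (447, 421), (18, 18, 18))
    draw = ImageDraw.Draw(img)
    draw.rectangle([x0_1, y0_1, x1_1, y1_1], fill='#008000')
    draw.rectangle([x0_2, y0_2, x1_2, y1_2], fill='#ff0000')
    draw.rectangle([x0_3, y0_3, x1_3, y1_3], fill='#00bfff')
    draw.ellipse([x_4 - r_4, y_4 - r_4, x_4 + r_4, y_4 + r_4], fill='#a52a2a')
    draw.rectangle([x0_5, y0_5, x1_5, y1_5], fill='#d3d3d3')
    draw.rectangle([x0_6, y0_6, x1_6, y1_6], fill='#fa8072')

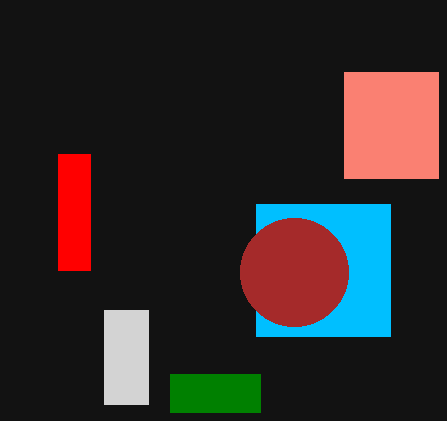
x0_1 = 170; y0_1 = 374; x1_1 = 260; y1_1 = 412; x0_2 = 58; y0_2 = 154; x1_2 = 90; y1_2 = 270; x0_3 = 256; y0_3 = 204; x1_3 = 390; y1_3 = 336; x_4 = 294; y_4 = 272; r_4 = 54; x0_5 = 104; y0_5 = 310; x1_5 = 148; y1_5 = 404; x0_6 = 344; y0_6 = 72; x1_6 = 438; y1_6 = 178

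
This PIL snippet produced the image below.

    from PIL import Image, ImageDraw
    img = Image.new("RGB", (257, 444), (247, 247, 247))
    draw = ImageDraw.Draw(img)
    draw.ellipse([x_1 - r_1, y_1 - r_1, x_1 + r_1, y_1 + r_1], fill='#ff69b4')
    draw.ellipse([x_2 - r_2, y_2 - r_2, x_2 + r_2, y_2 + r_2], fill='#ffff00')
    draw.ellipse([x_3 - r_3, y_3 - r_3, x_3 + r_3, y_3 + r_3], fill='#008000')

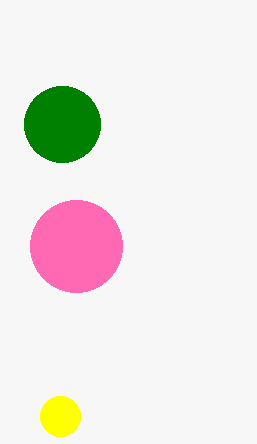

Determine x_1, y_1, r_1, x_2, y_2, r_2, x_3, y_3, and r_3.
x_1 = 76, y_1 = 246, r_1 = 46, x_2 = 60, y_2 = 416, r_2 = 20, x_3 = 62, y_3 = 124, r_3 = 38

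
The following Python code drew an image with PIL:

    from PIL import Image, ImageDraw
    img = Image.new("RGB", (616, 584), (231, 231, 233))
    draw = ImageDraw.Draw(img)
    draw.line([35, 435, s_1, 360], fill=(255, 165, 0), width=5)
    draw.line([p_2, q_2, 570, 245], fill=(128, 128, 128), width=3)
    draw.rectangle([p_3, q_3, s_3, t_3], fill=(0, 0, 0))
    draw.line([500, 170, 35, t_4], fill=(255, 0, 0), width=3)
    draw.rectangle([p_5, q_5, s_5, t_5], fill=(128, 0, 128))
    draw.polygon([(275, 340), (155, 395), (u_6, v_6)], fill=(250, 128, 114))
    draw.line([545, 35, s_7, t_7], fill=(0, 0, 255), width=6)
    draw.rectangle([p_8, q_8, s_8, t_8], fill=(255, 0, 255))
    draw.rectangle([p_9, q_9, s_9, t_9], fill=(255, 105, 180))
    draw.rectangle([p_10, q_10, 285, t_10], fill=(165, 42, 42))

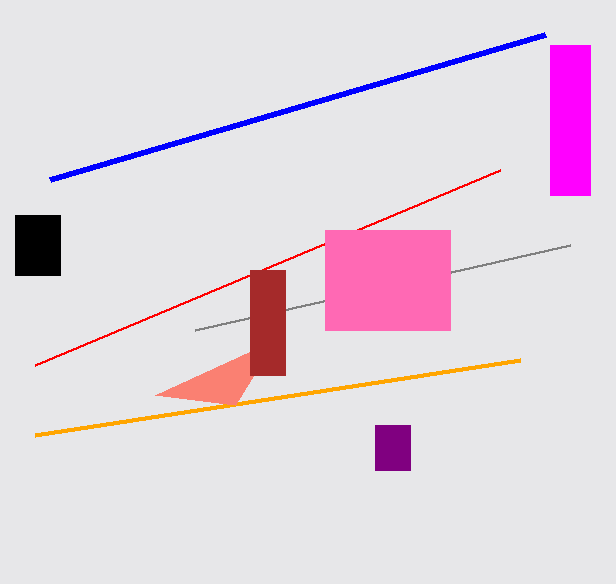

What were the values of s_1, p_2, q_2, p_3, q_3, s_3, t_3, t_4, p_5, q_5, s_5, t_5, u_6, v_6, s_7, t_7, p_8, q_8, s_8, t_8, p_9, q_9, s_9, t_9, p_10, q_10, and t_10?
s_1 = 520, p_2 = 195, q_2 = 330, p_3 = 15, q_3 = 215, s_3 = 60, t_3 = 275, t_4 = 365, p_5 = 375, q_5 = 425, s_5 = 410, t_5 = 470, u_6 = 235, v_6 = 405, s_7 = 50, t_7 = 180, p_8 = 550, q_8 = 45, s_8 = 590, t_8 = 195, p_9 = 325, q_9 = 230, s_9 = 450, t_9 = 330, p_10 = 250, q_10 = 270, t_10 = 375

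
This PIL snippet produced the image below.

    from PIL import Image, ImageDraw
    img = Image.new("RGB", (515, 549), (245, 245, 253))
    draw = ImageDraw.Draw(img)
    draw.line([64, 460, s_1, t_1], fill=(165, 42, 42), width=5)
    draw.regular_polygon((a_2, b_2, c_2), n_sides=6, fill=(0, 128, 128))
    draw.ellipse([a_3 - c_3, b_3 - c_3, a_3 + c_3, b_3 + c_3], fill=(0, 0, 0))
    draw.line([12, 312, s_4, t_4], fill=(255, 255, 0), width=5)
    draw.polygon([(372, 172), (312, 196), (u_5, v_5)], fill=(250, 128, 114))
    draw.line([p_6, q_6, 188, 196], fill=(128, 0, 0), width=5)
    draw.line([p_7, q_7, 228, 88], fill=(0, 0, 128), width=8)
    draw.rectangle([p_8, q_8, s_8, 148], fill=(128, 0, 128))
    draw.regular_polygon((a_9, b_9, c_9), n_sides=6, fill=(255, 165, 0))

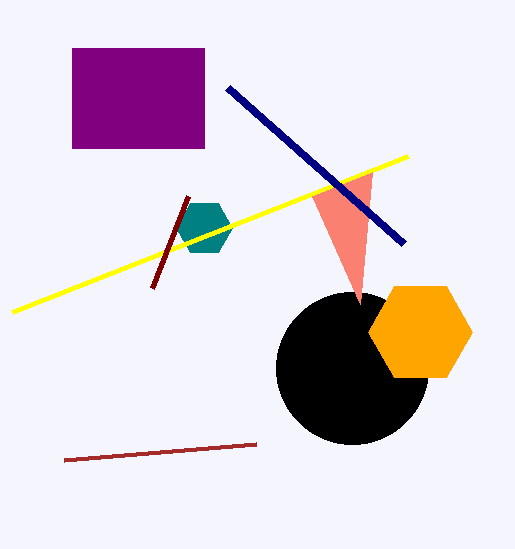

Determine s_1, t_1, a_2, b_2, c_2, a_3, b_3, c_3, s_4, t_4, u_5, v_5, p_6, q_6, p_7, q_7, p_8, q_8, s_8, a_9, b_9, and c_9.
s_1 = 256
t_1 = 444
a_2 = 204
b_2 = 228
c_2 = 28
a_3 = 352
b_3 = 368
c_3 = 76
s_4 = 408
t_4 = 156
u_5 = 360
v_5 = 304
p_6 = 152
q_6 = 288
p_7 = 404
q_7 = 244
p_8 = 72
q_8 = 48
s_8 = 204
a_9 = 420
b_9 = 332
c_9 = 52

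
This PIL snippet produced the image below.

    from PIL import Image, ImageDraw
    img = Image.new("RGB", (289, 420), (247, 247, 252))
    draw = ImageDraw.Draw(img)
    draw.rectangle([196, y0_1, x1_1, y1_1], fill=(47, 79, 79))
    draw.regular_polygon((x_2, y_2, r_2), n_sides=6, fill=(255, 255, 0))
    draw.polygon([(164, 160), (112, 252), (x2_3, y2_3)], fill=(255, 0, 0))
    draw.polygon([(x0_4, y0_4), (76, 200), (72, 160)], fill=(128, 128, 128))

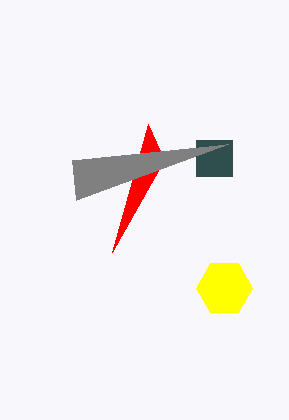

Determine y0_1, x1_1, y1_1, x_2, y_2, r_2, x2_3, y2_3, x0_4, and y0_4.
y0_1 = 140; x1_1 = 232; y1_1 = 176; x_2 = 224; y_2 = 288; r_2 = 28; x2_3 = 148; y2_3 = 124; x0_4 = 228; y0_4 = 144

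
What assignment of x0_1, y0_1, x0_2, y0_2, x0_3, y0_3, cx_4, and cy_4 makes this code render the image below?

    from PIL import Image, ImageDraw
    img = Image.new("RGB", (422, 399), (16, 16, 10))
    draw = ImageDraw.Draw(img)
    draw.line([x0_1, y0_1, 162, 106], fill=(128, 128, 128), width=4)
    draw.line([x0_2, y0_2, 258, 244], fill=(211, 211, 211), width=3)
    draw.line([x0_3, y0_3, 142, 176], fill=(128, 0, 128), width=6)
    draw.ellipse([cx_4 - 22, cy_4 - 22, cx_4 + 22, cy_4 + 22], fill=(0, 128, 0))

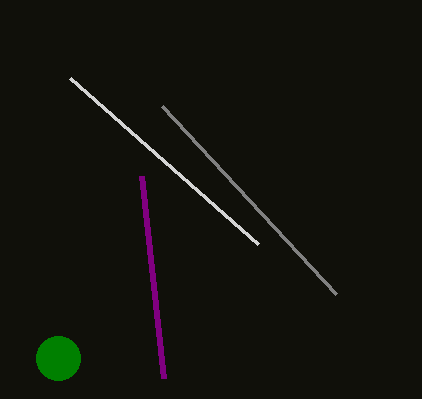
x0_1 = 336
y0_1 = 294
x0_2 = 70
y0_2 = 78
x0_3 = 164
y0_3 = 378
cx_4 = 58
cy_4 = 358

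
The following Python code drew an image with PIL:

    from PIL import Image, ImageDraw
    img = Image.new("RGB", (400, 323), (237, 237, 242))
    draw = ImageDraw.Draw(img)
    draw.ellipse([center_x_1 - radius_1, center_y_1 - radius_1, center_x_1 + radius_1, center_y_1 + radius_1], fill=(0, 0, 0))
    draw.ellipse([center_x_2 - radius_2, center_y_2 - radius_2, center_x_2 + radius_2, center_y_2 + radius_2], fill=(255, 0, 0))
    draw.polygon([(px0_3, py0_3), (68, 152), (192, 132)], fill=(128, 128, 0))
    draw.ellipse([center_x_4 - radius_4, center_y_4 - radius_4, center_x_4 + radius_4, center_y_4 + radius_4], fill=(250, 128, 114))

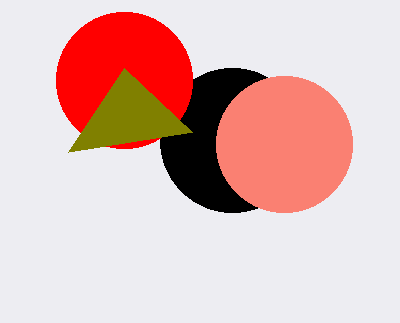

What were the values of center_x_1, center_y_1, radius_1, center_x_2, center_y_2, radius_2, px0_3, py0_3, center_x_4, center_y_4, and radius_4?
center_x_1 = 232
center_y_1 = 140
radius_1 = 72
center_x_2 = 124
center_y_2 = 80
radius_2 = 68
px0_3 = 124
py0_3 = 68
center_x_4 = 284
center_y_4 = 144
radius_4 = 68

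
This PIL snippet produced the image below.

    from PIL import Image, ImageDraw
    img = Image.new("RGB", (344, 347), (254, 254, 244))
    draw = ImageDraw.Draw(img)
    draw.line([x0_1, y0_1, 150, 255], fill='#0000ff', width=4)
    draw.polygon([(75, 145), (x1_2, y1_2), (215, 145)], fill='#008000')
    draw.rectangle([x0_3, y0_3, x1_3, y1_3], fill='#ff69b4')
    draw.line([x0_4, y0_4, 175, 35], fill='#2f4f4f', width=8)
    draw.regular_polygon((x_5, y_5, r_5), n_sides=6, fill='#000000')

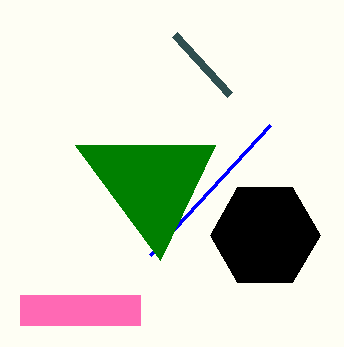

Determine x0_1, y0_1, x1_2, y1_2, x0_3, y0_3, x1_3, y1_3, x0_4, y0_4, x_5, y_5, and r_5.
x0_1 = 270; y0_1 = 125; x1_2 = 160; y1_2 = 260; x0_3 = 20; y0_3 = 295; x1_3 = 140; y1_3 = 325; x0_4 = 230; y0_4 = 95; x_5 = 265; y_5 = 235; r_5 = 55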